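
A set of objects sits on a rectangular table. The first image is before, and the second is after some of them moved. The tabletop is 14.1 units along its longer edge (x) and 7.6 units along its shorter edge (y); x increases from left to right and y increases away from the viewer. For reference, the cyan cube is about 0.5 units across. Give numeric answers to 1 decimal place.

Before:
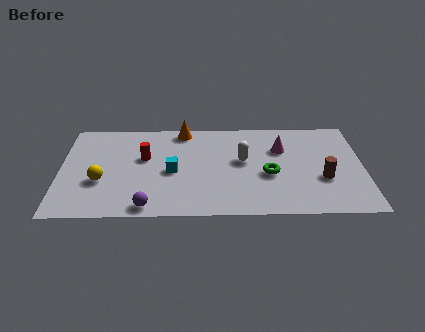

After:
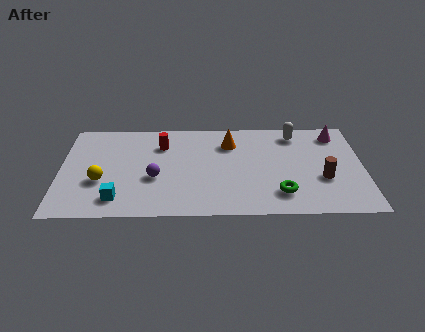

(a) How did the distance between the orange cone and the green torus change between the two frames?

-0.8

Before: roughly 5.4 units apart; after: 4.6. That's 0.8 units closer together.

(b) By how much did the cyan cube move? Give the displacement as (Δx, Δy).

(-2.5, -2.1)

The cyan cube was at about (5.2, 3.5) and moved to about (2.7, 1.4).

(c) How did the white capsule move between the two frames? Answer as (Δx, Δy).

(2.5, 2.1)

From the two frames, the white capsule sits at roughly (8.5, 4.3) before and (11.0, 6.4) after.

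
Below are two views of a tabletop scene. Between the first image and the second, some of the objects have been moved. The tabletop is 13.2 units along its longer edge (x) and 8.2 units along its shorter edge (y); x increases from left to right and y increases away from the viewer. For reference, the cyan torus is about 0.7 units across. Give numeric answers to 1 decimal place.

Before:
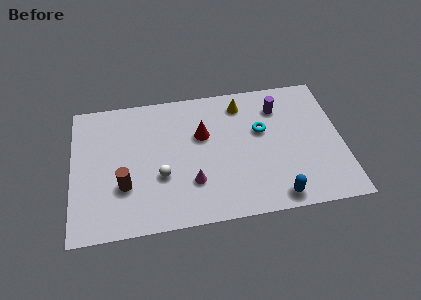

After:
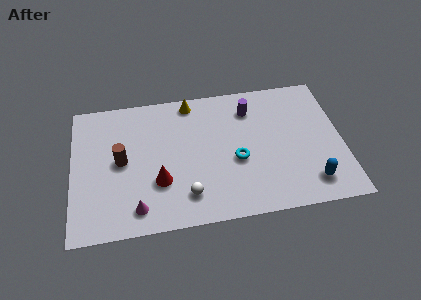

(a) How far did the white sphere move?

1.8

The white sphere was near (4.3, 3.0) before and (5.5, 1.7) after, so it travelled √(1.2² + 1.3²) ≈ 1.8 units.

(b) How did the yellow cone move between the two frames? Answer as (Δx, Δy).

(-2.5, 0.5)

The yellow cone was at about (8.4, 6.8) and moved to about (5.9, 7.3).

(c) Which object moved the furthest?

the red cone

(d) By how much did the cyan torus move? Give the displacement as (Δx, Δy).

(-1.3, -1.6)

The cyan torus started near (9.3, 5.0) and ended near (8.0, 3.4).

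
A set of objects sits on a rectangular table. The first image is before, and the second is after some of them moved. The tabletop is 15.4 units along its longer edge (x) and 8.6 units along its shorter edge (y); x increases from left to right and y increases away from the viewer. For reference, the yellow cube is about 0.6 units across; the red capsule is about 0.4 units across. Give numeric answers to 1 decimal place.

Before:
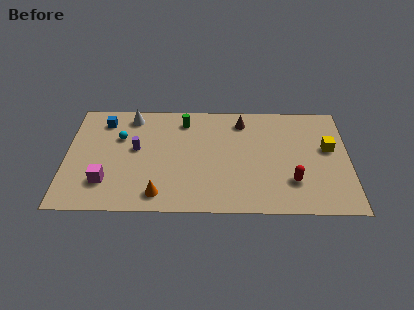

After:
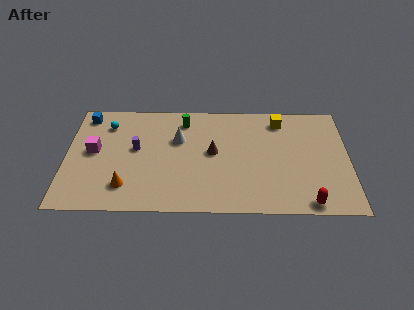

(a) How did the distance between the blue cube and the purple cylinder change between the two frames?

+1.0

Before: roughly 2.8 units apart; after: 3.8. That's 1.0 units further apart.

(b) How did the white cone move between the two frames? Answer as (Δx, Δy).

(2.6, -1.8)

From the two frames, the white cone sits at roughly (3.5, 7.4) before and (6.1, 5.6) after.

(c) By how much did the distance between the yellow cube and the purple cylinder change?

-2.2

They were about 10.5 units apart before and 8.3 after — 2.2 units closer together.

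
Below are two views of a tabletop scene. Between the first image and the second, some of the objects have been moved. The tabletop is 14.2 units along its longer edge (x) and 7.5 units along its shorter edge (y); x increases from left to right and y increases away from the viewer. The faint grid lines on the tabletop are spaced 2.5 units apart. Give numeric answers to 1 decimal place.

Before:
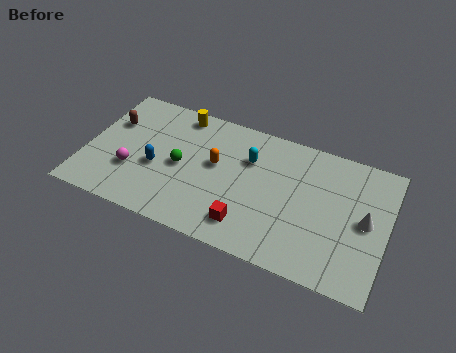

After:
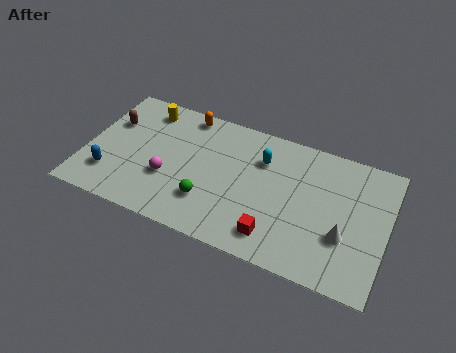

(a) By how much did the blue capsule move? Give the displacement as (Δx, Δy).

(-2.1, -1.2)

The blue capsule was at about (3.4, 3.1) and moved to about (1.3, 1.9).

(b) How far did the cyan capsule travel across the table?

0.6

The cyan capsule moved from about (7.6, 5.2) to (8.2, 5.4), a distance of √(0.6² + 0.2²) ≈ 0.6.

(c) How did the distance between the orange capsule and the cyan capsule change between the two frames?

+2.3

They were about 1.7 units apart before and 4.0 after — 2.3 units further apart.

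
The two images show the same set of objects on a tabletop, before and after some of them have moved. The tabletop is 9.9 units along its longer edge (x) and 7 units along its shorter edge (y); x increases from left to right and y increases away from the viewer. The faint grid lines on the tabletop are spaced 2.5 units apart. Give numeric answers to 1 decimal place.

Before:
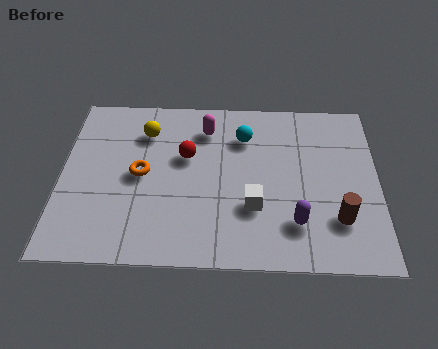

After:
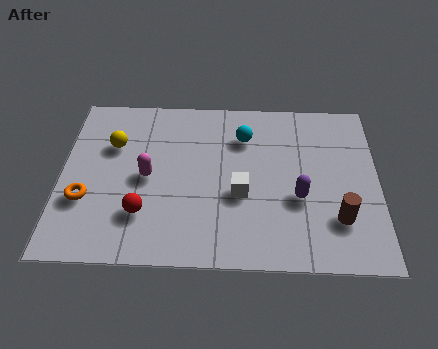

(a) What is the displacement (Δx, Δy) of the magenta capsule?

(-1.8, -2.1)

The magenta capsule started near (4.5, 5.5) and ended near (2.7, 3.4).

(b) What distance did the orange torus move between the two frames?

2.0

The orange torus moved from about (2.5, 3.5) to (0.8, 2.4), a distance of √(1.7² + 1.1²) ≈ 2.0.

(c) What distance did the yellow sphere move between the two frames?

1.2

The yellow sphere was near (2.6, 5.3) before and (1.6, 4.7) after, so it travelled √(1.0² + 0.6²) ≈ 1.2 units.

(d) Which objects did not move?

the brown cylinder and the cyan sphere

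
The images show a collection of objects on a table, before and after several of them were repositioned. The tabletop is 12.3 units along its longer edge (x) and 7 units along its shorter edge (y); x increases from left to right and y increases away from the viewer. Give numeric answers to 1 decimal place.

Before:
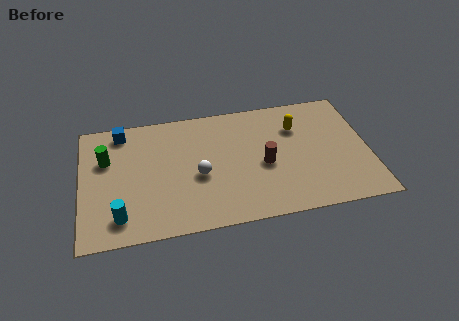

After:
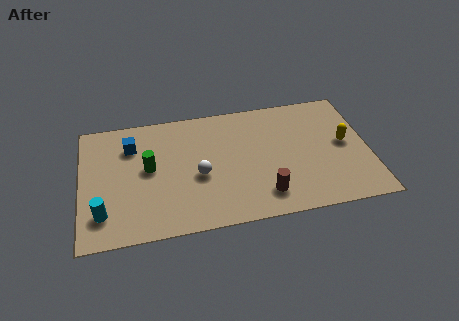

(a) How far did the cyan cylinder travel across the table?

0.8

From (1.6, 1.3) to (0.9, 1.6), the cyan cylinder covered √(0.7² + 0.3²) ≈ 0.8 units.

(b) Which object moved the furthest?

the yellow capsule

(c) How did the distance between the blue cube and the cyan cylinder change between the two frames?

-1.0

The distance was about 4.8 in the first image and 3.8 in the second, so they moved 1.0 units closer together.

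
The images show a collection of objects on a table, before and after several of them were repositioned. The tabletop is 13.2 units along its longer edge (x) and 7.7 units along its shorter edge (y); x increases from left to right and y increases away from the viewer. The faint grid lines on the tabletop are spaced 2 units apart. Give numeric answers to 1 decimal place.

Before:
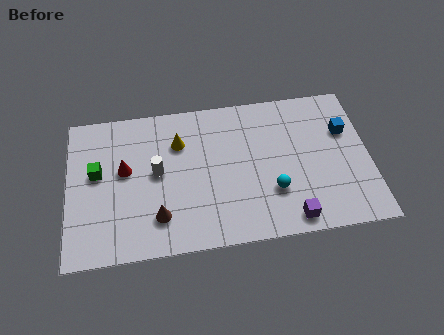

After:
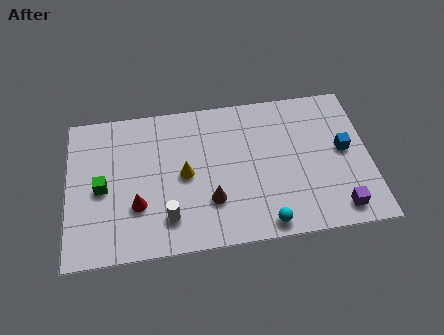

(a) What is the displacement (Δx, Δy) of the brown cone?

(2.3, 0.5)

The brown cone started near (3.9, 1.8) and ended near (6.2, 2.3).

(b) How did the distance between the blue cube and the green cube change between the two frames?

-0.3

Before: roughly 10.9 units apart; after: 10.6. That's 0.3 units closer together.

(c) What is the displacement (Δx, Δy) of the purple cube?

(2.1, 0.2)

The purple cube was at about (9.6, 0.9) and moved to about (11.7, 1.1).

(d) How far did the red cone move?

2.0

From (2.5, 4.4) to (3.0, 2.5), the red cone covered √(0.5² + 1.9²) ≈ 2.0 units.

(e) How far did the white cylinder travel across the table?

2.4

From (3.9, 4.1) to (4.3, 1.7), the white cylinder covered √(0.4² + 2.4²) ≈ 2.4 units.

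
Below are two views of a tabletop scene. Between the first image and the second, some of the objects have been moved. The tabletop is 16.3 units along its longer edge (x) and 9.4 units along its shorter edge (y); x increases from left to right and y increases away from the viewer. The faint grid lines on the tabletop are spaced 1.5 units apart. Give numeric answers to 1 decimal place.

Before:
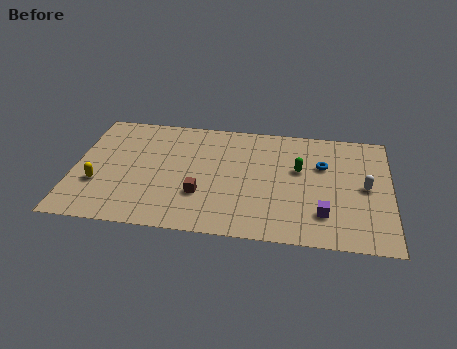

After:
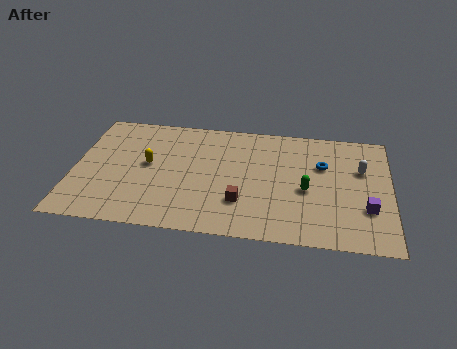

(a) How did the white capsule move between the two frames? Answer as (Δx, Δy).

(-0.2, 1.4)

The white capsule started near (15.0, 4.7) and ended near (14.8, 6.1).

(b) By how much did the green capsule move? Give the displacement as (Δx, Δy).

(0.4, -1.6)

The green capsule started near (11.6, 5.7) and ended near (12.0, 4.1).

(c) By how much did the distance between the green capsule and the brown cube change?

-2.1

Before: roughly 5.7 units apart; after: 3.6. That's 2.1 units closer together.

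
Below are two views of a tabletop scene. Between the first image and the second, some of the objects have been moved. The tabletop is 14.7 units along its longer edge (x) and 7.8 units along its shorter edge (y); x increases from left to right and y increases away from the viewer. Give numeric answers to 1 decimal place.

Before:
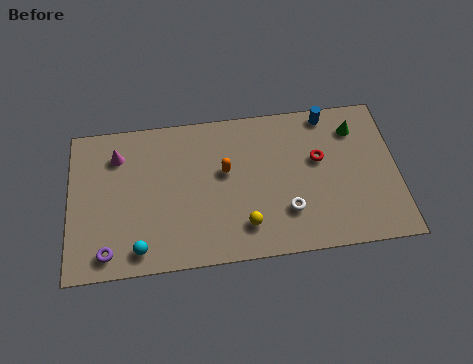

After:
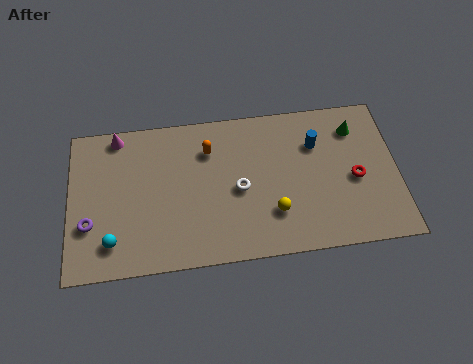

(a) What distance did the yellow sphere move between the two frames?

1.4

The yellow sphere was near (7.8, 1.7) before and (9.1, 2.2) after, so it travelled √(1.3² + 0.5²) ≈ 1.4 units.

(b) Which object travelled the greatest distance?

the white torus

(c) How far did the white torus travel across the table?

2.5

From (9.7, 2.2) to (7.6, 3.6), the white torus covered √(2.1² + 1.4²) ≈ 2.5 units.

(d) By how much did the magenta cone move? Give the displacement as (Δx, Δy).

(0.0, 1.0)

The magenta cone started near (2.2, 6.0) and ended near (2.2, 7.0).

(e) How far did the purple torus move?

1.7

The purple torus was near (1.7, 1.1) before and (0.9, 2.6) after, so it travelled √(0.8² + 1.5²) ≈ 1.7 units.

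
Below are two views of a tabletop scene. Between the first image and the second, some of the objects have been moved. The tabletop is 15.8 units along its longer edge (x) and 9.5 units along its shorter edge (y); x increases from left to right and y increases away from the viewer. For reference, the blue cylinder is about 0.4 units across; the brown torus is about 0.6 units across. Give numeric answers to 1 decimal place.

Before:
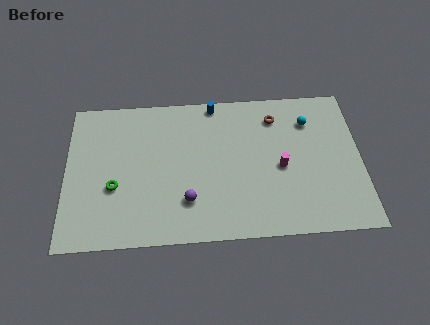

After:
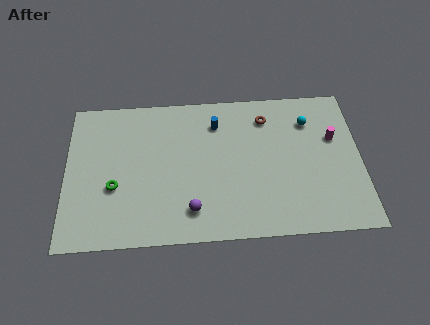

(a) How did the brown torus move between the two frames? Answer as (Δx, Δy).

(-0.5, 0.0)

The brown torus started near (11.3, 7.6) and ended near (10.8, 7.6).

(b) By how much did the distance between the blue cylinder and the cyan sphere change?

-0.3

The distance was about 5.3 in the first image and 5.0 in the second, so they moved 0.3 units closer together.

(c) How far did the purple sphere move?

0.6

From (6.5, 2.5) to (6.7, 1.9), the purple sphere covered √(0.2² + 0.6²) ≈ 0.6 units.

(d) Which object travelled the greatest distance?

the magenta cylinder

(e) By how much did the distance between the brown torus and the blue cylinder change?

-0.8

The distance was about 3.5 in the first image and 2.7 in the second, so they moved 0.8 units closer together.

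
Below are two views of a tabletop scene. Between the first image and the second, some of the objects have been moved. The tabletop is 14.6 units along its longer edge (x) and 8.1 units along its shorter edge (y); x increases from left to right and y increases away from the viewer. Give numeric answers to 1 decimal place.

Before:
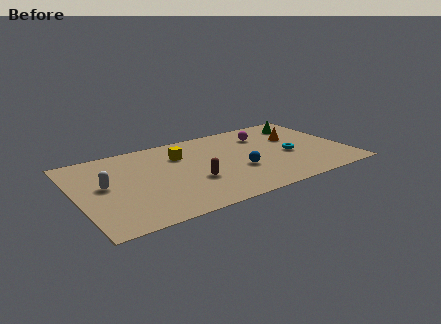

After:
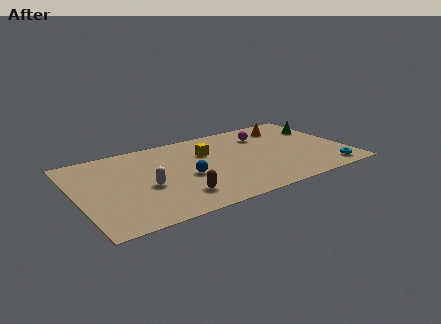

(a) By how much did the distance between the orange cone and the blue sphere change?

+2.7

Before: roughly 4.1 units apart; after: 6.8. That's 2.7 units further apart.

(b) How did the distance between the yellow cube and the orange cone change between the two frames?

-1.5

The distance was about 6.3 in the first image and 4.8 in the second, so they moved 1.5 units closer together.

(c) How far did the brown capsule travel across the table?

1.5

The brown capsule was near (6.1, 2.9) before and (5.1, 1.8) after, so it travelled √(1.0² + 1.1²) ≈ 1.5 units.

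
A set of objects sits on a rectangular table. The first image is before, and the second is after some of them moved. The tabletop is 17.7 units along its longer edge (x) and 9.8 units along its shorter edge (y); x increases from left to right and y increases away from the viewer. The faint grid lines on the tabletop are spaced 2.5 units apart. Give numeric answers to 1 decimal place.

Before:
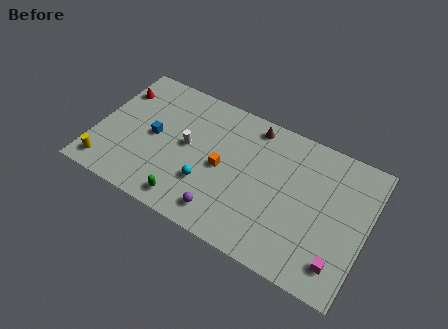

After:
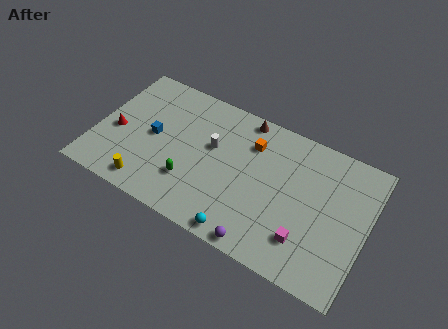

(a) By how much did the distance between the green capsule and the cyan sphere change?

+2.1

Before: roughly 2.1 units apart; after: 4.2. That's 2.1 units further apart.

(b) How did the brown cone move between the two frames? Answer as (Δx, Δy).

(-0.6, 0.3)

The brown cone started near (9.8, 8.6) and ended near (9.2, 8.9).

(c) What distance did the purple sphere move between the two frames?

2.8

From (8.8, 1.6) to (11.5, 0.8), the purple sphere covered √(2.7² + 0.8²) ≈ 2.8 units.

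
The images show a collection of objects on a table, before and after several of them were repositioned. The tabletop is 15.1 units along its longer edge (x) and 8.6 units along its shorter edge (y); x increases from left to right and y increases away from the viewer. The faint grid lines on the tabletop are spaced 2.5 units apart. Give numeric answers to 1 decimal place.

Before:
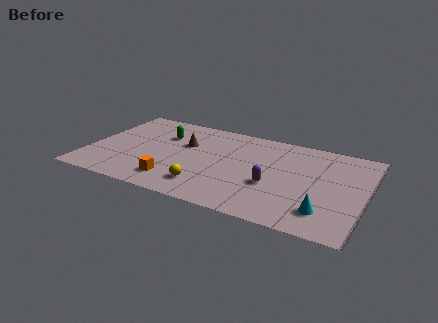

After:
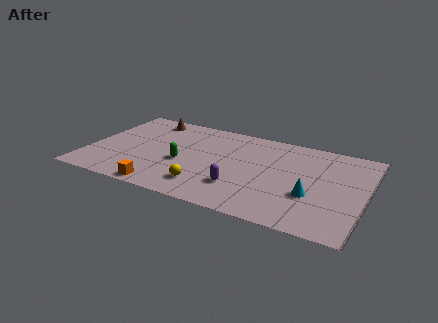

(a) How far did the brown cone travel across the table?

3.0

From (5.1, 5.5) to (2.8, 7.4), the brown cone covered √(2.3² + 1.9²) ≈ 3.0 units.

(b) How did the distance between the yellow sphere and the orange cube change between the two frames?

+0.7

Before: roughly 1.7 units apart; after: 2.4. That's 0.7 units further apart.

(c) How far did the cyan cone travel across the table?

1.4

The cyan cone moved from about (13.1, 1.9) to (12.3, 3.1), a distance of √(0.8² + 1.2²) ≈ 1.4.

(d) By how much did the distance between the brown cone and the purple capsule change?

+2.0

The distance was about 5.6 in the first image and 7.6 in the second, so they moved 2.0 units further apart.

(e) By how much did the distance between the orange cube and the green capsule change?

-1.6

Before: roughly 4.5 units apart; after: 2.9. That's 1.6 units closer together.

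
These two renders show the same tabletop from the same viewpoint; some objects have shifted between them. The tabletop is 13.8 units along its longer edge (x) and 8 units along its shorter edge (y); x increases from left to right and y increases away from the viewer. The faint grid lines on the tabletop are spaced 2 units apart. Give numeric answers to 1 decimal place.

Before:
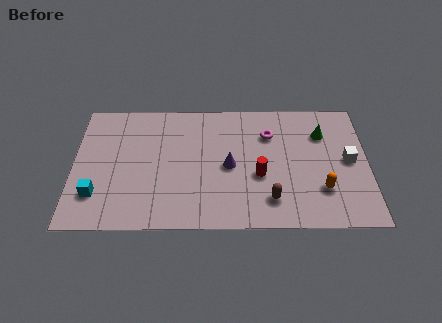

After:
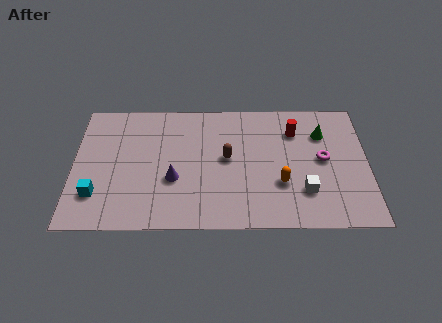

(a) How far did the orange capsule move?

1.9

The orange capsule moved from about (11.6, 2.3) to (9.7, 2.7), a distance of √(1.9² + 0.4²) ≈ 1.9.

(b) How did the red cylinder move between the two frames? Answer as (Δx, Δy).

(1.7, 2.8)

The red cylinder was at about (8.7, 3.2) and moved to about (10.4, 6.0).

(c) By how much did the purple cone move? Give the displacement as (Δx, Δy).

(-2.6, -0.8)

The purple cone was at about (7.3, 3.8) and moved to about (4.7, 3.0).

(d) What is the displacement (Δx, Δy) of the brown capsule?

(-2.0, 2.6)

From the two frames, the brown capsule sits at roughly (9.2, 1.7) before and (7.2, 4.3) after.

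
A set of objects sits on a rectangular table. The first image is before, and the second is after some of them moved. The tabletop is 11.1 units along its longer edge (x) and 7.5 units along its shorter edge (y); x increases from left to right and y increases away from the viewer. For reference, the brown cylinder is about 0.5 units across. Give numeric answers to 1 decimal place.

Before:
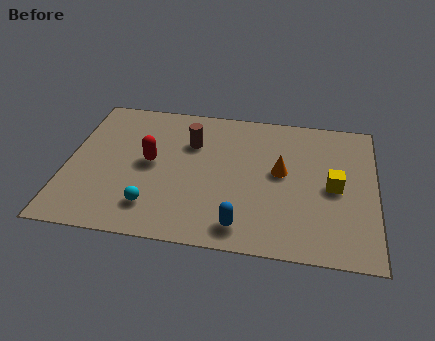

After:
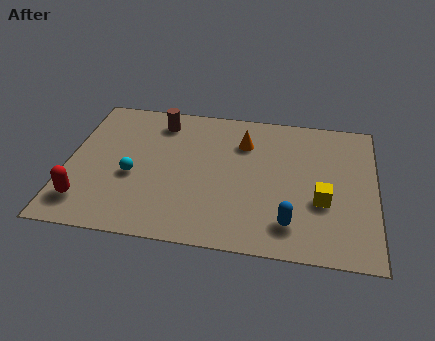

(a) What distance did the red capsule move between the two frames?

3.3

From (3.0, 3.9) to (0.8, 1.5), the red capsule covered √(2.2² + 2.4²) ≈ 3.3 units.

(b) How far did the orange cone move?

2.0

The orange cone moved from about (7.7, 4.1) to (6.3, 5.5), a distance of √(1.4² + 1.4²) ≈ 2.0.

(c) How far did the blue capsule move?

1.7

From (6.4, 1.1) to (8.1, 1.5), the blue capsule covered √(1.7² + 0.4²) ≈ 1.7 units.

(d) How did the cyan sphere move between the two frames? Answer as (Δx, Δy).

(-0.8, 1.5)

The cyan sphere started near (3.2, 1.6) and ended near (2.4, 3.1).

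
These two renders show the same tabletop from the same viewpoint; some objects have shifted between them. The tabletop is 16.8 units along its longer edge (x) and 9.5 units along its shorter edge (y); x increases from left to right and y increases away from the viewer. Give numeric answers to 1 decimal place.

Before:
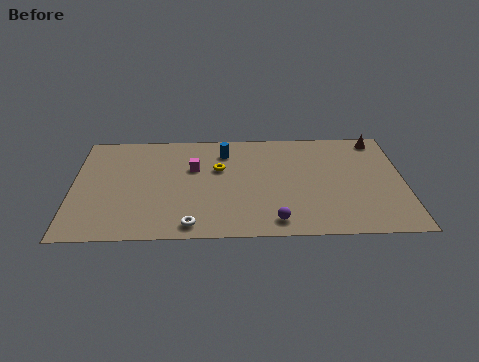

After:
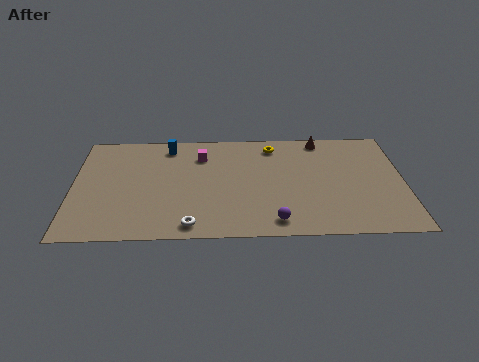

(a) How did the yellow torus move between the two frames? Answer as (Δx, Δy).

(2.8, 2.0)

The yellow torus started near (7.4, 6.0) and ended near (10.2, 8.0).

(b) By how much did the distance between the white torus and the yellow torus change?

+3.0

They were about 5.1 units apart before and 8.1 after — 3.0 units further apart.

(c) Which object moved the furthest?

the yellow torus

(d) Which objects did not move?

the purple sphere and the white torus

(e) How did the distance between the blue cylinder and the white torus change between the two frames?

+0.5

They were about 6.6 units apart before and 7.1 after — 0.5 units further apart.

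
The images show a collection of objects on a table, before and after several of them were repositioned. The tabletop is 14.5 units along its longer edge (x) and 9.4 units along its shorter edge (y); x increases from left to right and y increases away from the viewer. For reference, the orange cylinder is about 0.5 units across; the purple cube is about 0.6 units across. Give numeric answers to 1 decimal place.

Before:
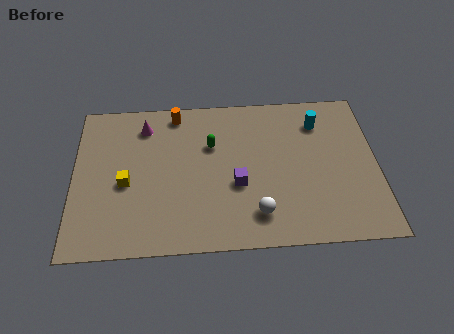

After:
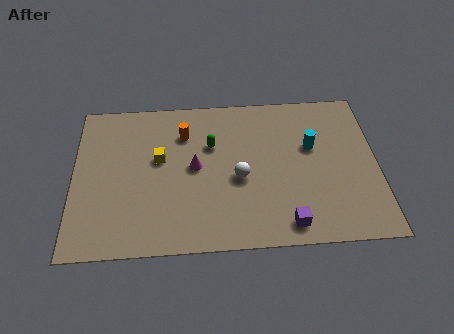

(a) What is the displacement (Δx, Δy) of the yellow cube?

(1.6, 1.4)

From the two frames, the yellow cube sits at roughly (2.5, 4.1) before and (4.1, 5.5) after.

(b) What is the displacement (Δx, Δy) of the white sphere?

(-0.8, 2.2)

From the two frames, the white sphere sits at roughly (8.7, 1.9) before and (7.9, 4.1) after.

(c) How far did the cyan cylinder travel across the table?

1.6

The cyan cylinder was near (11.8, 7.3) before and (11.4, 5.8) after, so it travelled √(0.4² + 1.5²) ≈ 1.6 units.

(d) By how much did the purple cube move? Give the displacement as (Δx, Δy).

(2.3, -2.5)

The purple cube started near (7.8, 3.7) and ended near (10.1, 1.2).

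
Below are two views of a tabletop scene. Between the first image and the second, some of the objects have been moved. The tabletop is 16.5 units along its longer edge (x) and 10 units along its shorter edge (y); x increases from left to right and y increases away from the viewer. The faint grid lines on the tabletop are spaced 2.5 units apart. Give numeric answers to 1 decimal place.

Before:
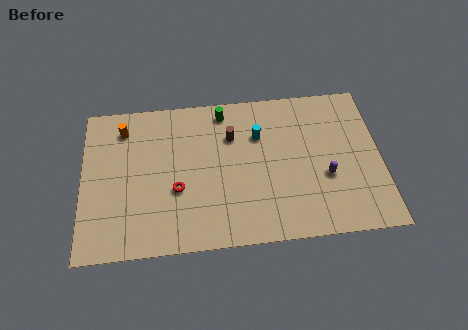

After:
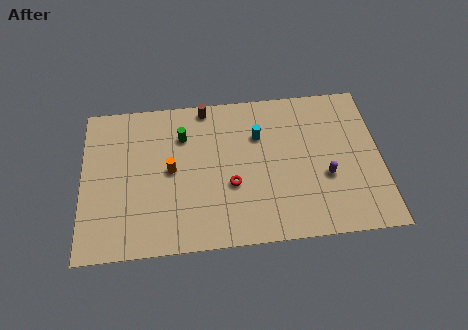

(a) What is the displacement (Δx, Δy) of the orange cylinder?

(2.6, -3.0)

From the two frames, the orange cylinder sits at roughly (2.3, 8.1) before and (4.9, 5.1) after.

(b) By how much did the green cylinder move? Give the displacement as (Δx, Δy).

(-2.3, -1.4)

The green cylinder was at about (7.9, 8.7) and moved to about (5.6, 7.3).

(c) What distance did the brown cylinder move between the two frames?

2.5

The brown cylinder moved from about (8.3, 7.0) to (6.9, 9.1), a distance of √(1.4² + 2.1²) ≈ 2.5.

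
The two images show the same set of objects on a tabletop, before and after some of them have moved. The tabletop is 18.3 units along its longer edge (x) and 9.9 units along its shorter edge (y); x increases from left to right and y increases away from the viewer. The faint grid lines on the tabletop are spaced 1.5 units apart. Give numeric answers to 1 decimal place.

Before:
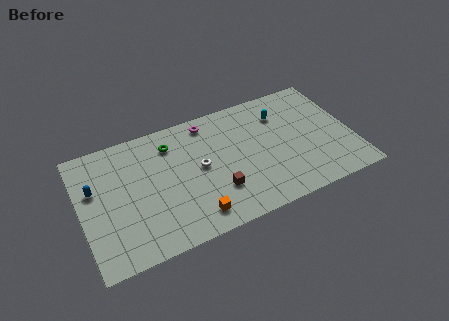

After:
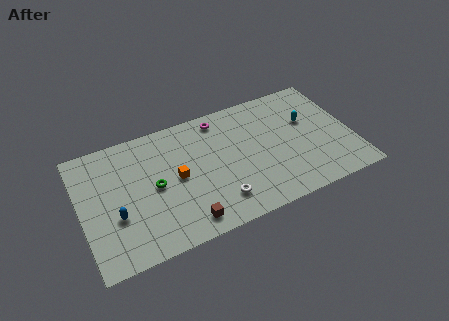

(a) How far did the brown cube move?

2.7

The brown cube moved from about (8.9, 2.9) to (6.6, 1.4), a distance of √(2.3² + 1.5²) ≈ 2.7.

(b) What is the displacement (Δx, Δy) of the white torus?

(0.9, -3.1)

From the two frames, the white torus sits at roughly (8.0, 5.2) before and (8.9, 2.1) after.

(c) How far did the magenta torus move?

0.8

The magenta torus was near (8.9, 8.6) before and (9.7, 8.6) after, so it travelled √(0.8² + 0.0²) ≈ 0.8 units.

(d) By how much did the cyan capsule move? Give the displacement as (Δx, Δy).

(1.7, -1.2)

The cyan capsule started near (13.8, 7.4) and ended near (15.5, 6.2).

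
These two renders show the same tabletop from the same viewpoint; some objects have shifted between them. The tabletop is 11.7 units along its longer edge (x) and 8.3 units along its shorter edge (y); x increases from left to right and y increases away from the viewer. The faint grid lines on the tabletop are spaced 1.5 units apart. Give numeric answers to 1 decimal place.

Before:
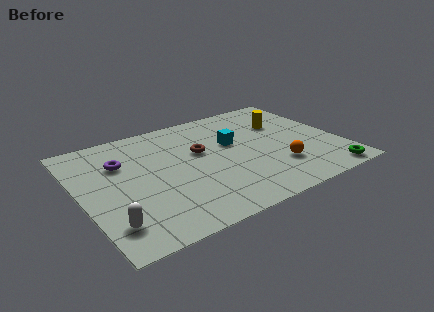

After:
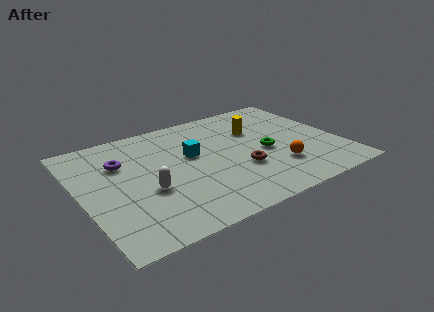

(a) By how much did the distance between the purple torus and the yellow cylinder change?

-1.3

They were about 7.5 units apart before and 6.2 after — 1.3 units closer together.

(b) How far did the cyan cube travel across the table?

1.9

The cyan cube was near (7.0, 5.0) before and (5.1, 4.9) after, so it travelled √(1.9² + 0.1²) ≈ 1.9 units.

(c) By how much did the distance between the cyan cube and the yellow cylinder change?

+0.6

They were about 2.6 units apart before and 3.2 after — 0.6 units further apart.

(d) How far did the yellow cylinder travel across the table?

1.3

The yellow cylinder moved from about (9.5, 5.6) to (8.2, 5.6), a distance of √(1.3² + 0.0²) ≈ 1.3.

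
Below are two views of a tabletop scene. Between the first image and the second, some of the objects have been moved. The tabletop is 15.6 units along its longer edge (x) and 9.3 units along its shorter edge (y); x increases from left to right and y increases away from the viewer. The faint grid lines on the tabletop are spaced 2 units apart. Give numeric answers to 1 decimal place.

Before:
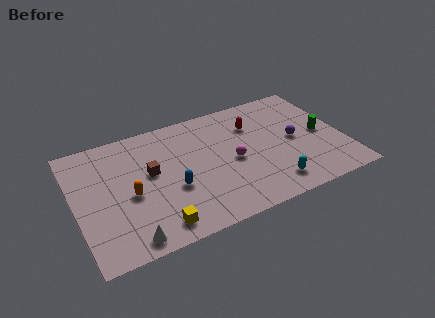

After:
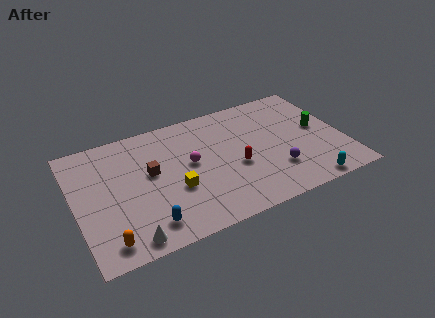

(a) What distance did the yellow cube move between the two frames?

2.6

From (4.3, 1.3) to (5.6, 3.5), the yellow cube covered √(1.3² + 2.2²) ≈ 2.6 units.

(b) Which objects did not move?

the white cone and the brown cube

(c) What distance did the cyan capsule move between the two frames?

2.2

The cyan capsule moved from about (11.0, 1.6) to (13.0, 0.8), a distance of √(2.0² + 0.8²) ≈ 2.2.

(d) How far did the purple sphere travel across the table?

2.4

The purple sphere was near (12.8, 4.6) before and (11.4, 2.6) after, so it travelled √(1.4² + 2.0²) ≈ 2.4 units.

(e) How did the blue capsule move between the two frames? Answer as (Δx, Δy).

(-1.7, -2.0)

The blue capsule was at about (5.5, 3.6) and moved to about (3.8, 1.6).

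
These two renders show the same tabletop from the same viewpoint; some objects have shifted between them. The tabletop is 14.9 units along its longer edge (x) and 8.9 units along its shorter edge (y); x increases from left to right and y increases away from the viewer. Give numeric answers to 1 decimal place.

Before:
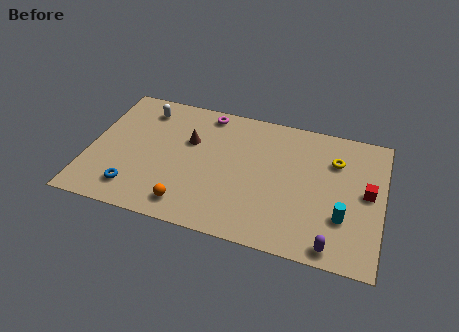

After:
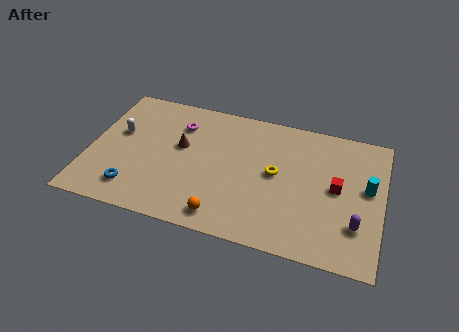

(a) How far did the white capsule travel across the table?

2.3

From (2.5, 7.3) to (1.4, 5.3), the white capsule covered √(1.1² + 2.0²) ≈ 2.3 units.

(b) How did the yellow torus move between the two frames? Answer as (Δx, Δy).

(-2.9, -1.7)

The yellow torus started near (12.4, 6.4) and ended near (9.5, 4.7).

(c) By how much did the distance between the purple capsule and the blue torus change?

+1.1

Before: roughly 10.1 units apart; after: 11.2. That's 1.1 units further apart.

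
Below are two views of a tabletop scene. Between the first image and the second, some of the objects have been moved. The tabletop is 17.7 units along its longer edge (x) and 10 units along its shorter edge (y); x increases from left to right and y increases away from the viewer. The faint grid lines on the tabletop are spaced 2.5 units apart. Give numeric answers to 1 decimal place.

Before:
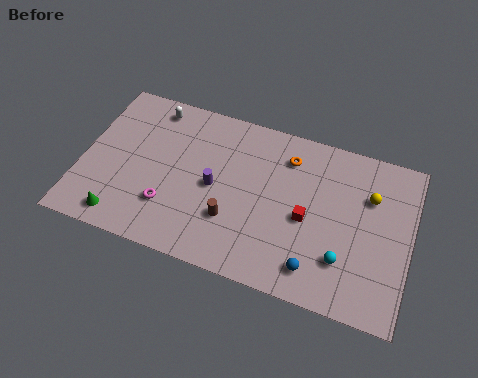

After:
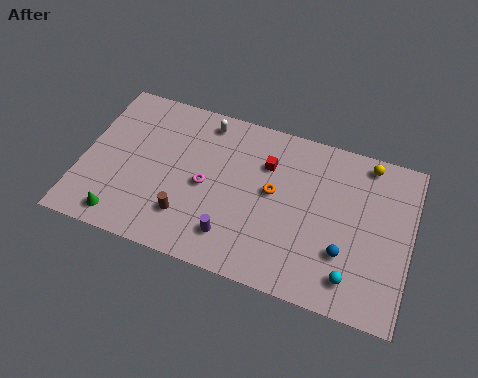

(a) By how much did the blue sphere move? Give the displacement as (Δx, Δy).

(1.4, 1.4)

The blue sphere started near (12.9, 1.7) and ended near (14.3, 3.1).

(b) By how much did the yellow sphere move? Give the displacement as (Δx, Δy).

(-0.3, 2.0)

From the two frames, the yellow sphere sits at roughly (15.4, 6.9) before and (15.1, 8.9) after.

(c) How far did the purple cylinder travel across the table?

3.0

The purple cylinder moved from about (7.2, 4.8) to (8.4, 2.1), a distance of √(1.2² + 2.7²) ≈ 3.0.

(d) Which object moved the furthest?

the red cube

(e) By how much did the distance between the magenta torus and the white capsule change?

-2.1

Before: roughly 6.1 units apart; after: 4.0. That's 2.1 units closer together.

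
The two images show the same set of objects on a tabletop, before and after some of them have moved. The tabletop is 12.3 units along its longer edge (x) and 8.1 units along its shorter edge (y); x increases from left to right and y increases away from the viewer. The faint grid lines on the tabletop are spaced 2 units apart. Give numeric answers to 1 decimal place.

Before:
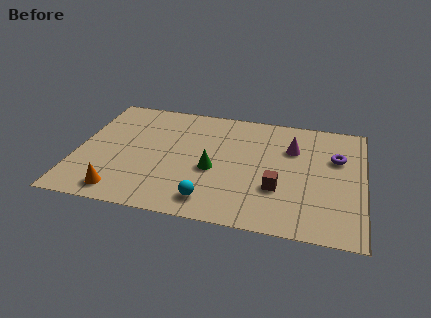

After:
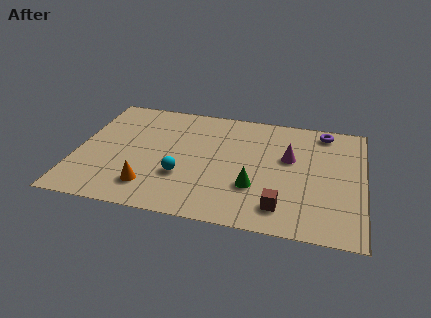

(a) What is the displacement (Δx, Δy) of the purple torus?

(-0.6, 1.8)

The purple torus was at about (11.1, 5.3) and moved to about (10.5, 7.1).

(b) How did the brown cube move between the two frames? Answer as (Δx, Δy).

(0.2, -1.2)

From the two frames, the brown cube sits at roughly (8.7, 2.7) before and (8.9, 1.5) after.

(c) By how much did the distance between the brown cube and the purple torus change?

+2.3

The distance was about 3.5 in the first image and 5.8 in the second, so they moved 2.3 units further apart.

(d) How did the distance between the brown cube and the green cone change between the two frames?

-1.3

They were about 2.9 units apart before and 1.6 after — 1.3 units closer together.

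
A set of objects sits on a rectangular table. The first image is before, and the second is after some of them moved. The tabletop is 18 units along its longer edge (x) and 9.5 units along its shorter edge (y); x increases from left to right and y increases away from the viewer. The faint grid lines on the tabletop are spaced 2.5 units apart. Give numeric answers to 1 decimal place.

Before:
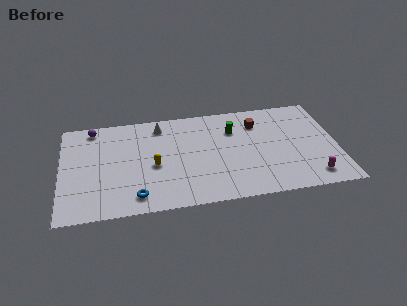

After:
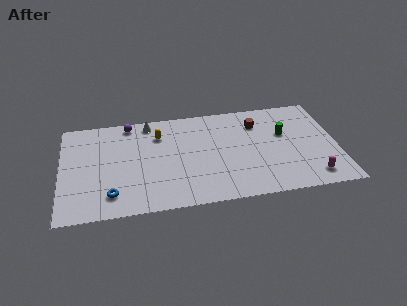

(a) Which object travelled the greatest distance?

the green cylinder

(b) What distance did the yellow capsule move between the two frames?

2.9

The yellow capsule was near (6.0, 4.2) before and (6.4, 7.1) after, so it travelled √(0.4² + 2.9²) ≈ 2.9 units.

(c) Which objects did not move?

the brown cube and the magenta capsule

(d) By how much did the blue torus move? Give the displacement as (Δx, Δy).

(-1.6, 0.4)

From the two frames, the blue torus sits at roughly (4.8, 1.5) before and (3.2, 1.9) after.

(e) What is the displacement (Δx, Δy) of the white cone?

(-0.7, 0.4)

The white cone started near (6.5, 8.0) and ended near (5.8, 8.4).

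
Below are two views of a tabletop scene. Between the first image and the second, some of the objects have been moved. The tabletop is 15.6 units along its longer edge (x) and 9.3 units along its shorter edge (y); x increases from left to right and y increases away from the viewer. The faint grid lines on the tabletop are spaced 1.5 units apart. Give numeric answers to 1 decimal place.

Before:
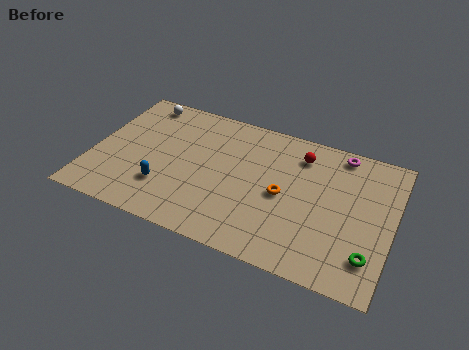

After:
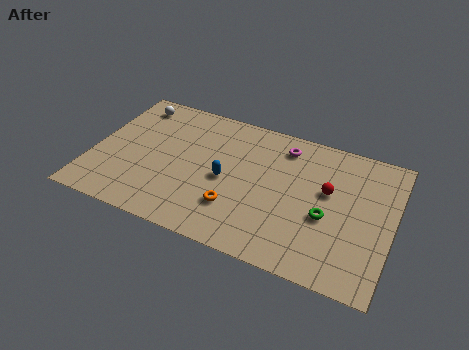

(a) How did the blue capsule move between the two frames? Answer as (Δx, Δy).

(3.0, 1.7)

From the two frames, the blue capsule sits at roughly (4.0, 2.6) before and (7.0, 4.3) after.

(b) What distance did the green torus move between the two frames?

2.9

The green torus was near (14.6, 2.1) before and (12.3, 3.8) after, so it travelled √(2.3² + 1.7²) ≈ 2.9 units.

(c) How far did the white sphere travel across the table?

0.5

The white sphere moved from about (2.0, 8.2) to (1.6, 7.9), a distance of √(0.4² + 0.3²) ≈ 0.5.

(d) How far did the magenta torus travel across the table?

3.0

The magenta torus was near (12.6, 8.3) before and (9.7, 7.7) after, so it travelled √(2.9² + 0.6²) ≈ 3.0 units.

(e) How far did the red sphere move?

2.5

The red sphere was near (10.6, 7.4) before and (12.2, 5.5) after, so it travelled √(1.6² + 1.9²) ≈ 2.5 units.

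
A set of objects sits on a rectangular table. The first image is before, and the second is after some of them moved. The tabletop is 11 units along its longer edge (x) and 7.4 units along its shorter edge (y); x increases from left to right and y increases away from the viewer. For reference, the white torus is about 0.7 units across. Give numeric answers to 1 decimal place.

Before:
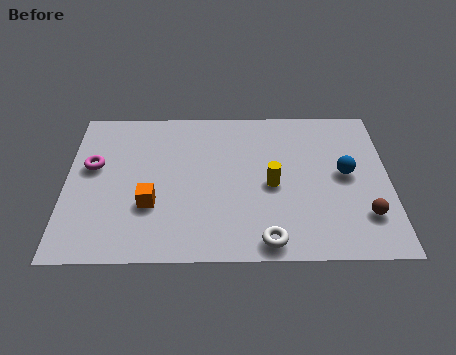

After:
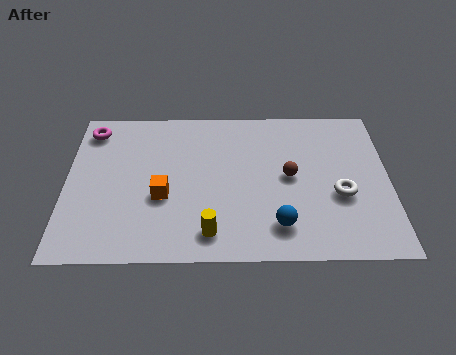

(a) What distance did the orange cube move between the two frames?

0.6

The orange cube was near (2.9, 2.5) before and (3.3, 2.9) after, so it travelled √(0.4² + 0.4²) ≈ 0.6 units.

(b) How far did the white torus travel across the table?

3.3

The white torus was near (6.8, 0.8) before and (9.3, 2.9) after, so it travelled √(2.5² + 2.1²) ≈ 3.3 units.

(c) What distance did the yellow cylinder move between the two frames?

3.0

The yellow cylinder moved from about (7.0, 3.4) to (4.9, 1.2), a distance of √(2.1² + 2.2²) ≈ 3.0.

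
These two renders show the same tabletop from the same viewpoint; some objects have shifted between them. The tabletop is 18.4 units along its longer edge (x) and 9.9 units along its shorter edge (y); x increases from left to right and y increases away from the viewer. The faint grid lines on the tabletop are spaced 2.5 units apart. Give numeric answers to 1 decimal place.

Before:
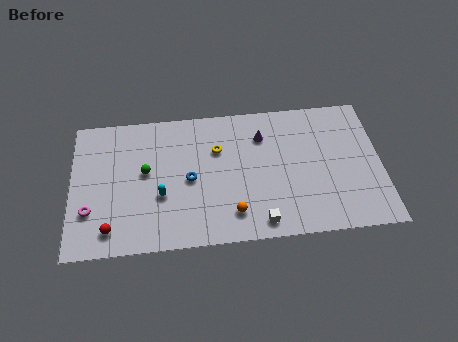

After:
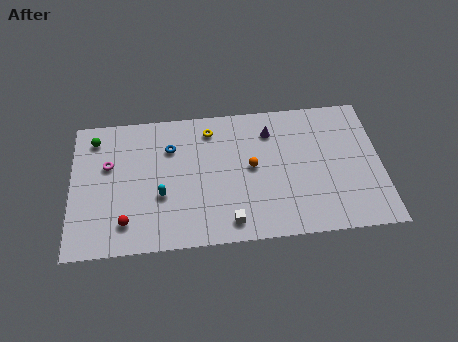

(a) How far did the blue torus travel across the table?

2.6

From (7.0, 4.7) to (5.9, 7.1), the blue torus covered √(1.1² + 2.4²) ≈ 2.6 units.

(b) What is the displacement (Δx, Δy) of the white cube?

(-1.8, 0.2)

The white cube started near (11.1, 1.2) and ended near (9.3, 1.4).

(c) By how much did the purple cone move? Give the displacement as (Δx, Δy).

(0.5, 0.3)

The purple cone was at about (11.4, 7.4) and moved to about (11.9, 7.7).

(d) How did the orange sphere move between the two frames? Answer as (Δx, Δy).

(1.2, 3.2)

From the two frames, the orange sphere sits at roughly (9.5, 2.0) before and (10.7, 5.2) after.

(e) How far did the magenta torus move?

3.4

The magenta torus moved from about (1.1, 3.0) to (2.2, 6.2), a distance of √(1.1² + 3.2²) ≈ 3.4.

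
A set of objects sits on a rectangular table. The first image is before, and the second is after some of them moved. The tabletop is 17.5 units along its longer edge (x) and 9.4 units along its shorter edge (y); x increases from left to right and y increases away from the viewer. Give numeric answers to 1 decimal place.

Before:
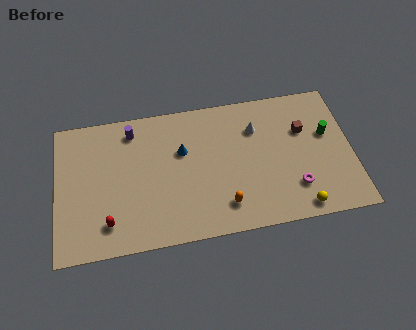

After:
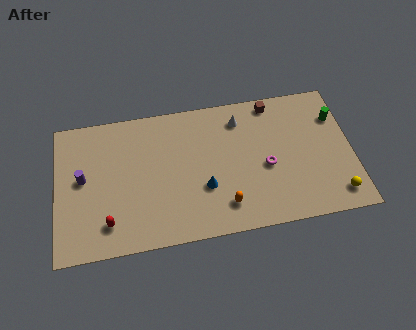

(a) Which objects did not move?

the orange capsule and the red capsule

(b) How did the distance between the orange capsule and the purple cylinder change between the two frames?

+0.9

The distance was about 7.9 in the first image and 8.8 in the second, so they moved 0.9 units further apart.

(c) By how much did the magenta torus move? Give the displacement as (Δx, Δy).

(-1.6, 1.7)

From the two frames, the magenta torus sits at roughly (14.0, 2.4) before and (12.4, 4.1) after.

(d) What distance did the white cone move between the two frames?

1.2

The white cone moved from about (11.9, 6.8) to (11.0, 7.6), a distance of √(0.9² + 0.8²) ≈ 1.2.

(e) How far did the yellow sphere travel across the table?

2.3

The yellow sphere moved from about (14.2, 1.0) to (16.4, 1.5), a distance of √(2.2² + 0.5²) ≈ 2.3.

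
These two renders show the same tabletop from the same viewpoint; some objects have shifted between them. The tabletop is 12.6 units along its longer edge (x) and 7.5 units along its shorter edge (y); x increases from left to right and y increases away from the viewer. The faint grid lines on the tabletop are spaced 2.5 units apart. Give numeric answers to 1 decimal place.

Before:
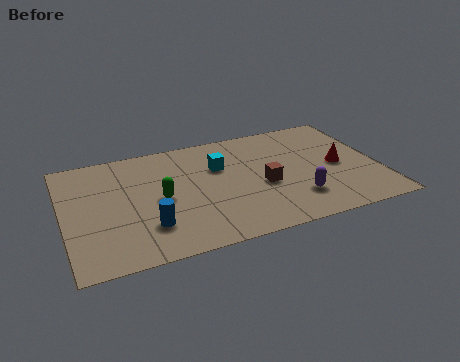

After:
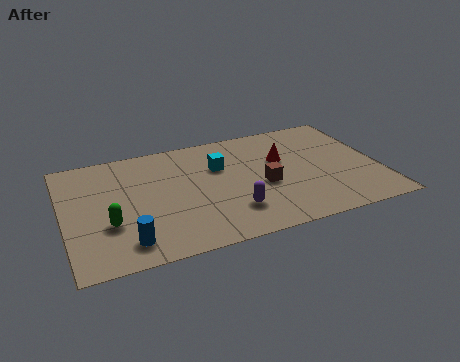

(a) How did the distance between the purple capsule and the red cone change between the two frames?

+1.1

The distance was about 2.5 in the first image and 3.6 in the second, so they moved 1.1 units further apart.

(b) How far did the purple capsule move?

2.6

The purple capsule was near (9.1, 1.9) before and (6.5, 1.9) after, so it travelled √(2.6² + 0.0²) ≈ 2.6 units.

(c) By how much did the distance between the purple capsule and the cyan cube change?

-1.1

Before: roughly 4.2 units apart; after: 3.1. That's 1.1 units closer together.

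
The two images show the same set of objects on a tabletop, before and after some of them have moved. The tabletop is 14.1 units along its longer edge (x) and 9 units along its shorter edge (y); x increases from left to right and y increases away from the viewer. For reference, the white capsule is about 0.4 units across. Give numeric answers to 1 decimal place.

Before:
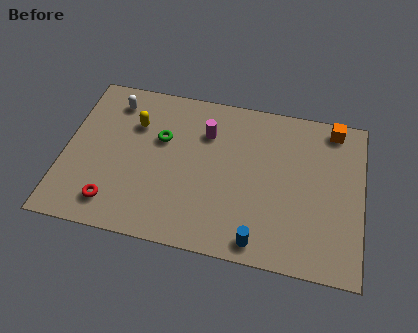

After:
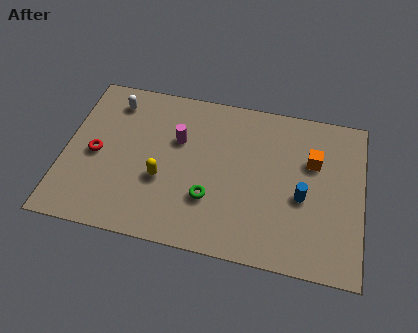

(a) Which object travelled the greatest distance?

the green torus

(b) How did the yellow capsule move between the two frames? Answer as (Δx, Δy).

(1.5, -2.9)

The yellow capsule was at about (3.2, 6.3) and moved to about (4.7, 3.4).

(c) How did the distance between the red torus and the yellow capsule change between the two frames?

-1.5

They were about 4.8 units apart before and 3.3 after — 1.5 units closer together.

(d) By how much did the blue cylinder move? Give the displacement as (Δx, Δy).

(1.9, 2.8)

The blue cylinder started near (9.4, 1.0) and ended near (11.3, 3.8).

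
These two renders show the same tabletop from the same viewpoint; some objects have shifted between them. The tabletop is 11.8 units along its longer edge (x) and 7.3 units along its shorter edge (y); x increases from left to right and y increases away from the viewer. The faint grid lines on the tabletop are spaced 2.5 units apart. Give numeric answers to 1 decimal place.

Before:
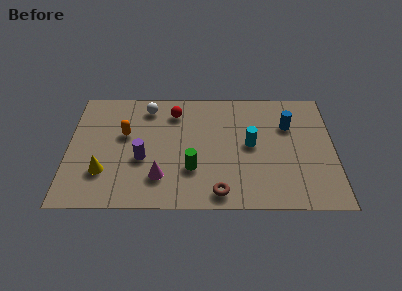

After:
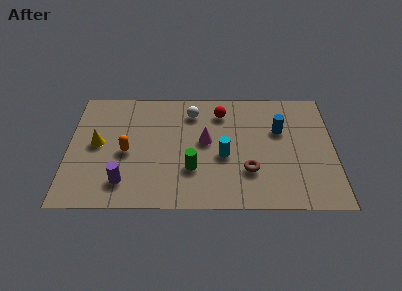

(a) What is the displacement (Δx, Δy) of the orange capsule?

(0.1, -1.1)

From the two frames, the orange capsule sits at roughly (2.5, 4.4) before and (2.6, 3.3) after.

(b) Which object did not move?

the green cylinder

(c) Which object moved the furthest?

the magenta cone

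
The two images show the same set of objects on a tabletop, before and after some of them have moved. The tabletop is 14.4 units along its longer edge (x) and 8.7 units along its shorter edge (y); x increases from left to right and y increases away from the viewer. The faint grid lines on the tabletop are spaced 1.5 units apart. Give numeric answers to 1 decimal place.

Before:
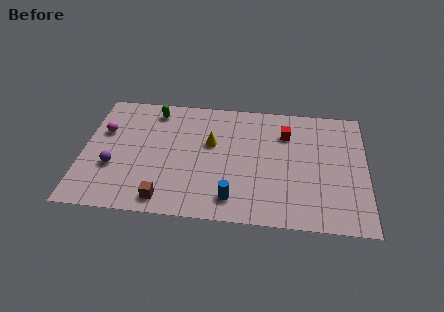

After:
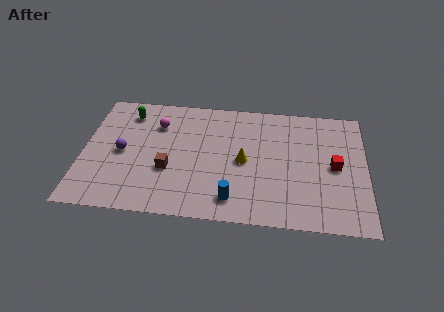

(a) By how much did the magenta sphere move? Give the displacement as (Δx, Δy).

(2.7, 0.8)

The magenta sphere started near (1.0, 5.6) and ended near (3.7, 6.4).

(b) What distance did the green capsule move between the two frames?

1.3

The green capsule was near (3.5, 7.4) before and (2.2, 7.1) after, so it travelled √(1.3² + 0.3²) ≈ 1.3 units.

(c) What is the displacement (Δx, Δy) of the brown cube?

(0.1, 2.1)

The brown cube was at about (4.3, 1.1) and moved to about (4.4, 3.2).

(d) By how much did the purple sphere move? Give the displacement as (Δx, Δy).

(0.4, 1.1)

The purple sphere started near (1.6, 3.1) and ended near (2.0, 4.2).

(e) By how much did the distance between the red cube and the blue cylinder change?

+0.3

They were about 5.5 units apart before and 5.8 after — 0.3 units further apart.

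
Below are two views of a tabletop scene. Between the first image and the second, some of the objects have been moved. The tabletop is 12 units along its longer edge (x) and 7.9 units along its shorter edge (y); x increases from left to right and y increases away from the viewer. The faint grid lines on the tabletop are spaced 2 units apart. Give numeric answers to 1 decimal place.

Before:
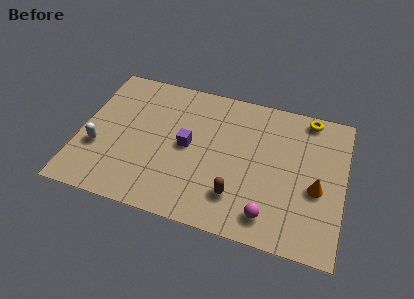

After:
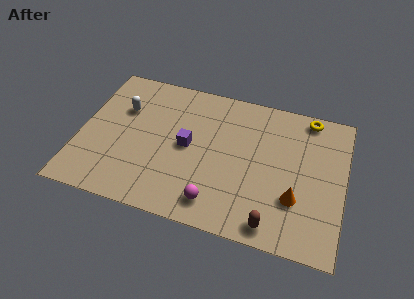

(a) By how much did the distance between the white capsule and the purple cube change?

-0.8

The distance was about 4.2 in the first image and 3.4 in the second, so they moved 0.8 units closer together.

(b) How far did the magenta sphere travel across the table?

2.4

From (8.8, 1.3) to (6.4, 1.3), the magenta sphere covered √(2.4² + 0.0²) ≈ 2.4 units.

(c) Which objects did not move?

the yellow torus and the purple cube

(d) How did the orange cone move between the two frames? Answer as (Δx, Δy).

(-0.9, -0.8)

The orange cone started near (10.8, 3.3) and ended near (9.9, 2.5).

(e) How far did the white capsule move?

2.7

The white capsule was near (0.9, 2.8) before and (1.8, 5.3) after, so it travelled √(0.9² + 2.5²) ≈ 2.7 units.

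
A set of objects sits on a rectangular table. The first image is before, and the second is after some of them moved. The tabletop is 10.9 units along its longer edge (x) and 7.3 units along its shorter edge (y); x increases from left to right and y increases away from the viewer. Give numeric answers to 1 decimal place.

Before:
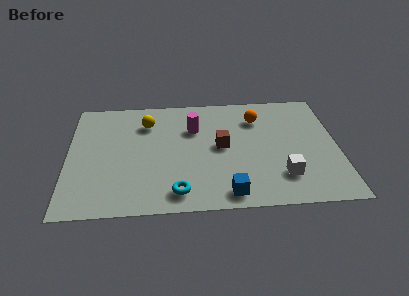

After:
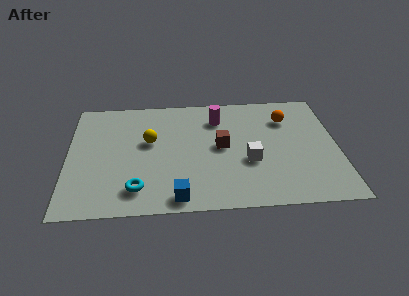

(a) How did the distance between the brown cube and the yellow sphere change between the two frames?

-0.5

The distance was about 3.4 in the first image and 2.9 in the second, so they moved 0.5 units closer together.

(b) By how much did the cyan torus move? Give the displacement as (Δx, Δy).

(-1.6, 0.3)

The cyan torus was at about (4.4, 1.1) and moved to about (2.8, 1.4).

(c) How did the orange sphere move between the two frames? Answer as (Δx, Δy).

(1.2, -0.1)

The orange sphere was at about (7.7, 5.5) and moved to about (8.9, 5.4).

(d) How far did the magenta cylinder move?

1.2

The magenta cylinder was near (5.1, 5.0) before and (6.1, 5.6) after, so it travelled √(1.0² + 0.6²) ≈ 1.2 units.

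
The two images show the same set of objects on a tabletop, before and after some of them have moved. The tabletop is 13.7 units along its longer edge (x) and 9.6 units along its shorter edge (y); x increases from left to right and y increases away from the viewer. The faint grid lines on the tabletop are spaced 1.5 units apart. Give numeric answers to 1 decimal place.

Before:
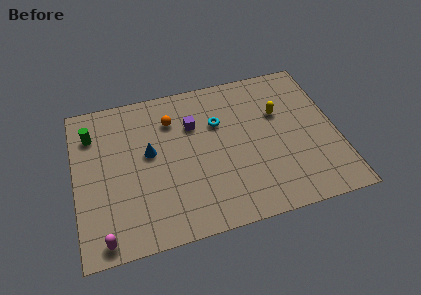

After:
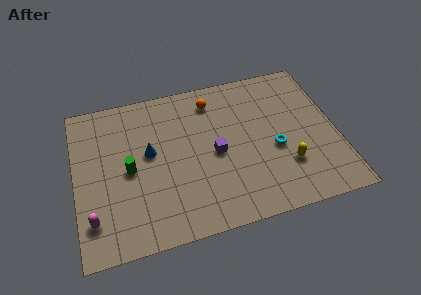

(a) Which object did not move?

the blue cone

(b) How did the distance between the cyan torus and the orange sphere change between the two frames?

+2.4

Before: roughly 2.5 units apart; after: 4.9. That's 2.4 units further apart.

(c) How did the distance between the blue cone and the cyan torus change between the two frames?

+2.8

Before: roughly 3.8 units apart; after: 6.6. That's 2.8 units further apart.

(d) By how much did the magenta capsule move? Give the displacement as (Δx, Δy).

(-0.5, 1.2)

The magenta capsule was at about (1.3, 0.9) and moved to about (0.8, 2.1).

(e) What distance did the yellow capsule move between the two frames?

3.4

The yellow capsule moved from about (10.8, 6.2) to (10.9, 2.8), a distance of √(0.1² + 3.4²) ≈ 3.4.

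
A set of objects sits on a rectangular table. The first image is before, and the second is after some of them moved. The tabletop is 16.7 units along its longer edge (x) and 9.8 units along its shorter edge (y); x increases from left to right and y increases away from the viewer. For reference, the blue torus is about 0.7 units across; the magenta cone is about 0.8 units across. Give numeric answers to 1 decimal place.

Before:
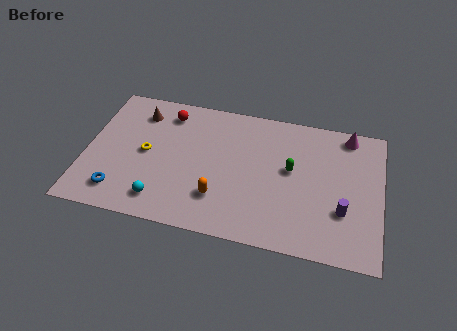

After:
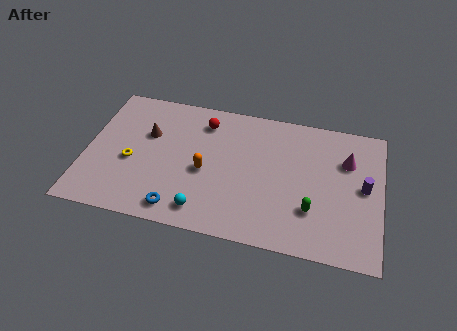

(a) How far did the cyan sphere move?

2.4

From (4.5, 1.7) to (6.9, 1.5), the cyan sphere covered √(2.4² + 0.2²) ≈ 2.4 units.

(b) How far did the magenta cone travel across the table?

1.9

From (14.7, 8.7) to (14.7, 6.8), the magenta cone covered √(0.0² + 1.9²) ≈ 1.9 units.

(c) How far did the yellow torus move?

1.1

From (3.4, 4.9) to (2.6, 4.1), the yellow torus covered √(0.8² + 0.8²) ≈ 1.1 units.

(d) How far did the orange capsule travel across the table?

1.9

From (7.7, 2.6) to (6.8, 4.3), the orange capsule covered √(0.9² + 1.7²) ≈ 1.9 units.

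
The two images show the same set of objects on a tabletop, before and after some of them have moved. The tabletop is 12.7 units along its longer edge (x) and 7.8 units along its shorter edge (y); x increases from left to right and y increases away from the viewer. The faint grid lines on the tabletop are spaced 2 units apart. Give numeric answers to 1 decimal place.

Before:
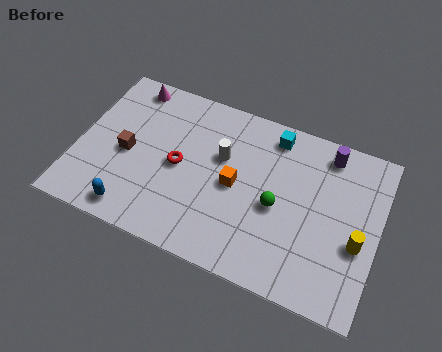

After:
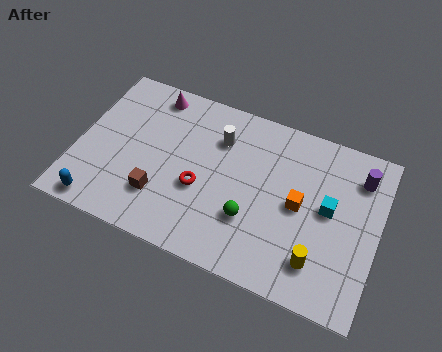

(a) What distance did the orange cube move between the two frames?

2.7

From (6.7, 3.8) to (9.4, 3.9), the orange cube covered √(2.7² + 0.1²) ≈ 2.7 units.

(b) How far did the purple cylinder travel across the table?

1.5

The purple cylinder moved from about (10.3, 6.7) to (11.7, 6.1), a distance of √(1.4² + 0.6²) ≈ 1.5.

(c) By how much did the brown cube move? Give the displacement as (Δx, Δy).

(1.6, -1.5)

From the two frames, the brown cube sits at roughly (2.1, 3.6) before and (3.7, 2.1) after.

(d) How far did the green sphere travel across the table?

1.4

The green sphere was near (8.5, 3.5) before and (7.5, 2.5) after, so it travelled √(1.0² + 1.0²) ≈ 1.4 units.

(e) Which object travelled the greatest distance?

the cyan cube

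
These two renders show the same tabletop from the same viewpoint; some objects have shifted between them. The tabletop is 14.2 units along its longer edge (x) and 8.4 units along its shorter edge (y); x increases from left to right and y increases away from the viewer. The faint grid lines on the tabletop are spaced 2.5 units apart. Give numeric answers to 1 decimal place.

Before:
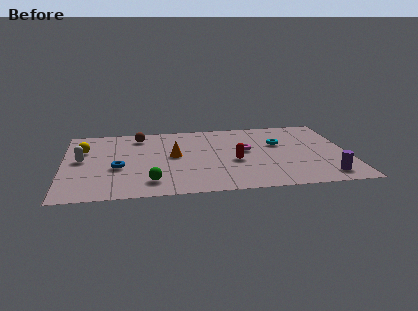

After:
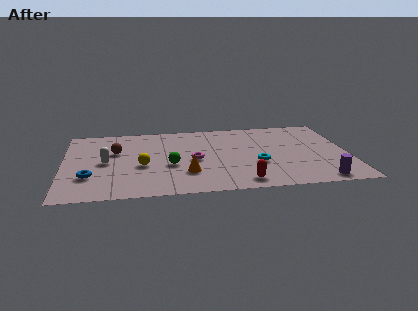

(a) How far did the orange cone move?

2.2

The orange cone was near (5.5, 4.5) before and (6.1, 2.4) after, so it travelled √(0.6² + 2.1²) ≈ 2.2 units.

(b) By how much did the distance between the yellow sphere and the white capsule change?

+0.7

Before: roughly 1.2 units apart; after: 1.9. That's 0.7 units further apart.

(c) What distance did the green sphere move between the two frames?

2.1

From (4.3, 1.6) to (5.3, 3.4), the green sphere covered √(1.0² + 1.8²) ≈ 2.1 units.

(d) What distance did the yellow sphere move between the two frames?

3.6

The yellow sphere moved from about (1.0, 5.7) to (3.9, 3.5), a distance of √(2.9² + 2.2²) ≈ 3.6.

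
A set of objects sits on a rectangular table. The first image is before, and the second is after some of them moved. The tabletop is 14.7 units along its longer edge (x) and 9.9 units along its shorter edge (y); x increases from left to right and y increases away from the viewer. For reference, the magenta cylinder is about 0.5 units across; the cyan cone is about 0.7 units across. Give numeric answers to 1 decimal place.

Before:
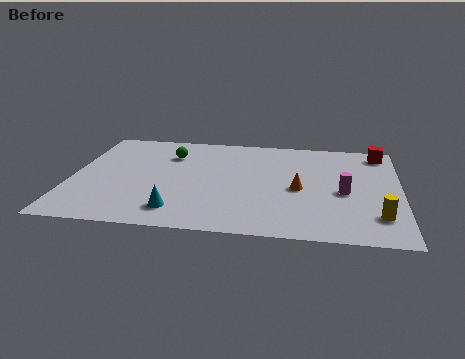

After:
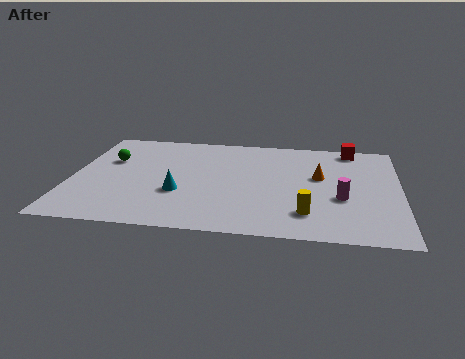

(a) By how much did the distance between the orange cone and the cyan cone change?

+0.7

The distance was about 5.9 in the first image and 6.6 in the second, so they moved 0.7 units further apart.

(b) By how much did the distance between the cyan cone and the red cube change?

-1.9

The distance was about 11.2 in the first image and 9.3 in the second, so they moved 1.9 units closer together.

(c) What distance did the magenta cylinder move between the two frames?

0.6

The magenta cylinder moved from about (12.2, 4.4) to (12.1, 3.8), a distance of √(0.1² + 0.6²) ≈ 0.6.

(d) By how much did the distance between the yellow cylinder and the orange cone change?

-0.5

The distance was about 4.1 in the first image and 3.6 in the second, so they moved 0.5 units closer together.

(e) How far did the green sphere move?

2.8

The green sphere moved from about (4.3, 7.3) to (1.6, 6.4), a distance of √(2.7² + 0.9²) ≈ 2.8.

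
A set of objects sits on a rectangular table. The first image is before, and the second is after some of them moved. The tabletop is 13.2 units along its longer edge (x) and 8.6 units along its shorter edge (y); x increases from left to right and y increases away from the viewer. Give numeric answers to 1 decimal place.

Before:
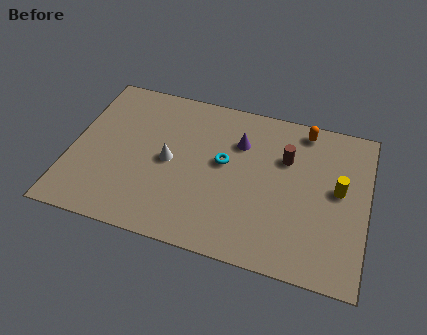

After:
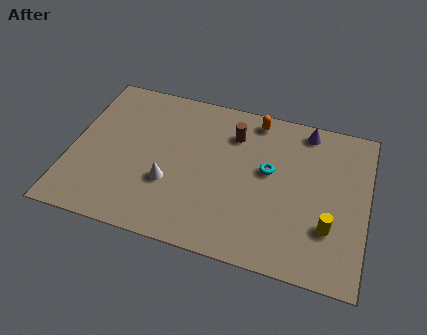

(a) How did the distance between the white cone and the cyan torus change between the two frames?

+2.2

The distance was about 2.5 in the first image and 4.7 in the second, so they moved 2.2 units further apart.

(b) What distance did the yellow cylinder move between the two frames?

2.1

The yellow cylinder moved from about (11.9, 4.7) to (11.6, 2.6), a distance of √(0.3² + 2.1²) ≈ 2.1.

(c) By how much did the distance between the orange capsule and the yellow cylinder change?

+2.8

They were about 3.4 units apart before and 6.2 after — 2.8 units further apart.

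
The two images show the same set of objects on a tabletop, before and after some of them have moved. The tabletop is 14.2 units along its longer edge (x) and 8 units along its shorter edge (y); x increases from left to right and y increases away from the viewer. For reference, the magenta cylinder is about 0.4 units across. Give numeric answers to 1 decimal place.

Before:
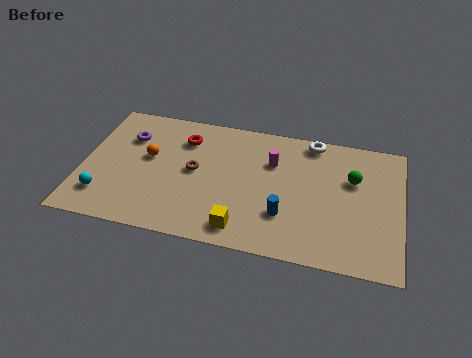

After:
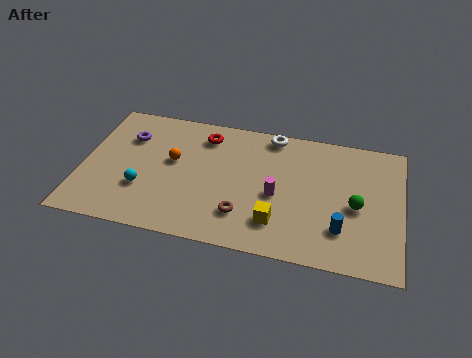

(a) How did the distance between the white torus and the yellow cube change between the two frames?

-1.3

They were about 6.6 units apart before and 5.3 after — 1.3 units closer together.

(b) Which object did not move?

the purple torus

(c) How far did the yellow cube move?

1.7

From (7.3, 1.2) to (8.8, 1.9), the yellow cube covered √(1.5² + 0.7²) ≈ 1.7 units.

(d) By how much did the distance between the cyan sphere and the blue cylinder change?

+0.8

Before: roughly 8.0 units apart; after: 8.8. That's 0.8 units further apart.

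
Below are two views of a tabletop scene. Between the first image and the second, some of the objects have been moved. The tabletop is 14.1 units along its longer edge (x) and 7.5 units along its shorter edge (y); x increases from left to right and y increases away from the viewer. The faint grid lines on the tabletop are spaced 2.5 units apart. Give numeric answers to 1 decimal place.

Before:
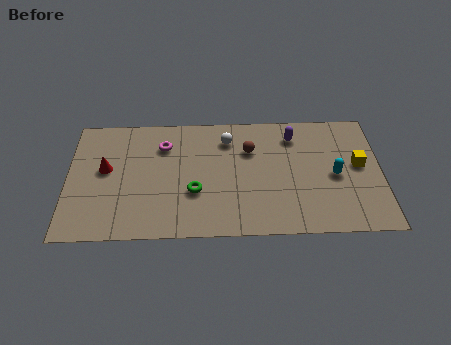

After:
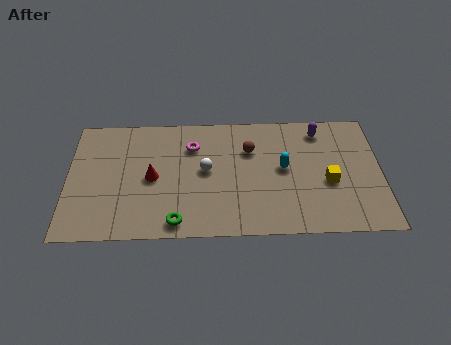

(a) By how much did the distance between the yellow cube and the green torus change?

-0.4

They were about 7.5 units apart before and 7.1 after — 0.4 units closer together.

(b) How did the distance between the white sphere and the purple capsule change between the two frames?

+2.7

Before: roughly 3.0 units apart; after: 5.7. That's 2.7 units further apart.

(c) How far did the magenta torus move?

1.3

From (4.3, 5.6) to (5.6, 5.5), the magenta torus covered √(1.3² + 0.1²) ≈ 1.3 units.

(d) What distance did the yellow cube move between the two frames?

1.7

The yellow cube was near (13.1, 4.1) before and (11.7, 3.1) after, so it travelled √(1.4² + 1.0²) ≈ 1.7 units.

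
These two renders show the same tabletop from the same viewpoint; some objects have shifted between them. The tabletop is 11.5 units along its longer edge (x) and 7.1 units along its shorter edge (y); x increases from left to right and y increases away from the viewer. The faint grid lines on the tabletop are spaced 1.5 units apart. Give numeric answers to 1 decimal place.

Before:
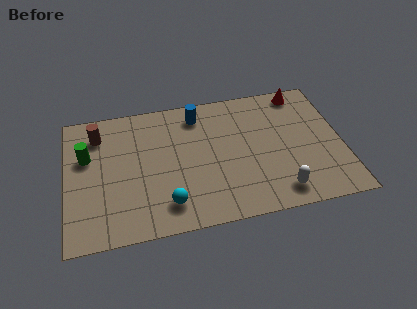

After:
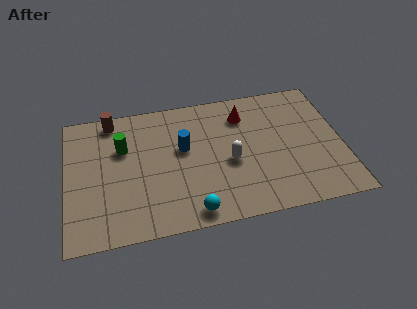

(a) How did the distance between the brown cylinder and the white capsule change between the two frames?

-2.8

They were about 8.6 units apart before and 5.8 after — 2.8 units closer together.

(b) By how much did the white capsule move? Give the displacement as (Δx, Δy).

(-1.9, 2.0)

The white capsule started near (8.7, 1.1) and ended near (6.8, 3.1).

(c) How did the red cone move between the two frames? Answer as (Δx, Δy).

(-2.5, -0.8)

The red cone started near (10.0, 6.3) and ended near (7.5, 5.5).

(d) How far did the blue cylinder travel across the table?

1.8

From (5.6, 5.9) to (4.9, 4.2), the blue cylinder covered √(0.7² + 1.7²) ≈ 1.8 units.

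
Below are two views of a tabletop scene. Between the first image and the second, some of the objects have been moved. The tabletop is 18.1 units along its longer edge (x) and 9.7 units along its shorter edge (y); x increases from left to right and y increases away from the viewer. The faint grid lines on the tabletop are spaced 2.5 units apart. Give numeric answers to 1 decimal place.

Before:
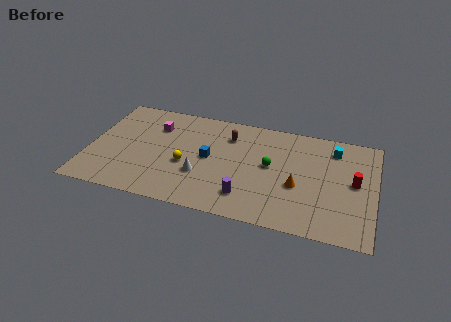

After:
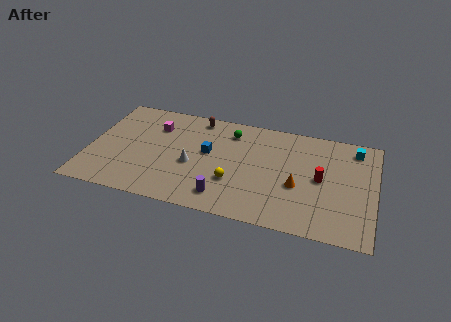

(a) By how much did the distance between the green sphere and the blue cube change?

-1.3

The distance was about 3.9 in the first image and 2.6 in the second, so they moved 1.3 units closer together.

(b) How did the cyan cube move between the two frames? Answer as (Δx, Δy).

(1.3, 0.3)

The cyan cube was at about (15.4, 7.9) and moved to about (16.7, 8.2).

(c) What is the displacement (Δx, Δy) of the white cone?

(-0.6, 0.8)

From the two frames, the white cone sits at roughly (7.2, 3.3) before and (6.6, 4.1) after.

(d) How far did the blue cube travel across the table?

0.5

From (7.6, 5.0) to (7.5, 5.5), the blue cube covered √(0.1² + 0.5²) ≈ 0.5 units.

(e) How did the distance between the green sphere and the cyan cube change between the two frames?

+3.2

They were about 4.7 units apart before and 7.9 after — 3.2 units further apart.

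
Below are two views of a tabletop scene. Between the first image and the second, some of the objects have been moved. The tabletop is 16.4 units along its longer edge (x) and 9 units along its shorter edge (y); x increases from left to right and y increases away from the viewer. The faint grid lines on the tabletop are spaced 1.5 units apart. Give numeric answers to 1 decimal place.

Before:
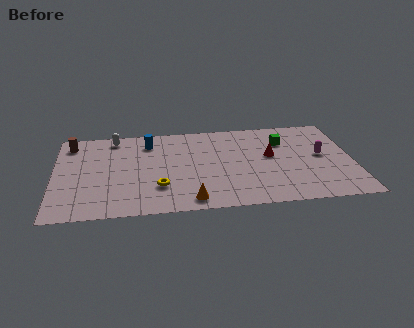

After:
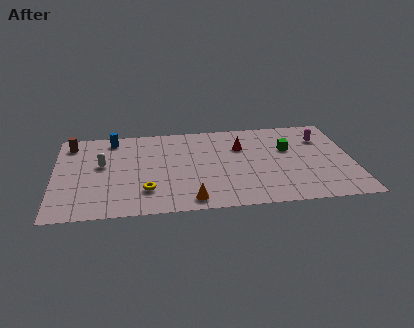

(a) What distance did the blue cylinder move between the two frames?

2.1

From (5.2, 7.2) to (3.2, 7.8), the blue cylinder covered √(2.0² + 0.6²) ≈ 2.1 units.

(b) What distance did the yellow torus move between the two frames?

0.8

The yellow torus moved from about (5.7, 2.6) to (5.0, 2.3), a distance of √(0.7² + 0.3²) ≈ 0.8.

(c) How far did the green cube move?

0.8

The green cube was near (12.7, 6.5) before and (12.9, 5.7) after, so it travelled √(0.2² + 0.8²) ≈ 0.8 units.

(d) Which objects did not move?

the orange cone and the brown cylinder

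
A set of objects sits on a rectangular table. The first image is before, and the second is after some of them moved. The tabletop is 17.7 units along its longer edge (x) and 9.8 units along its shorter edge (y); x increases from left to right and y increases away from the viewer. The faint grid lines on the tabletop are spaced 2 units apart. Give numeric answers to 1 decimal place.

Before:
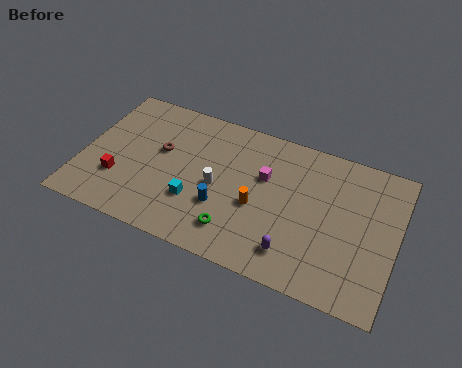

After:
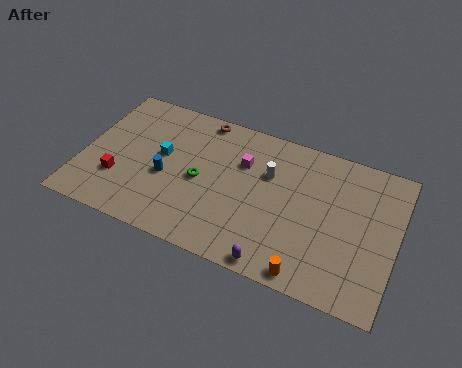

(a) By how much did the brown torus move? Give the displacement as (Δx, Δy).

(2.0, 3.1)

The brown torus was at about (4.3, 5.8) and moved to about (6.3, 8.9).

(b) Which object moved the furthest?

the orange cylinder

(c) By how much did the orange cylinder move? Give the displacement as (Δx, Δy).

(3.2, -3.2)

From the two frames, the orange cylinder sits at roughly (10.0, 4.1) before and (13.2, 0.9) after.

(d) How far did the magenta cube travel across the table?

1.4

The magenta cube was near (10.2, 6.2) before and (8.9, 6.7) after, so it travelled √(1.3² + 0.5²) ≈ 1.4 units.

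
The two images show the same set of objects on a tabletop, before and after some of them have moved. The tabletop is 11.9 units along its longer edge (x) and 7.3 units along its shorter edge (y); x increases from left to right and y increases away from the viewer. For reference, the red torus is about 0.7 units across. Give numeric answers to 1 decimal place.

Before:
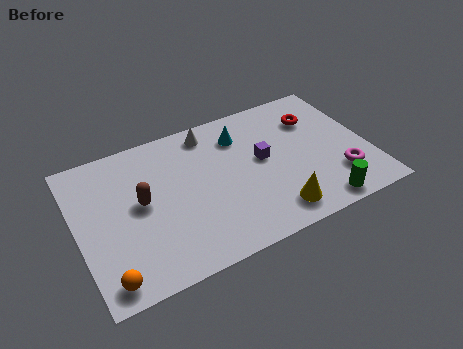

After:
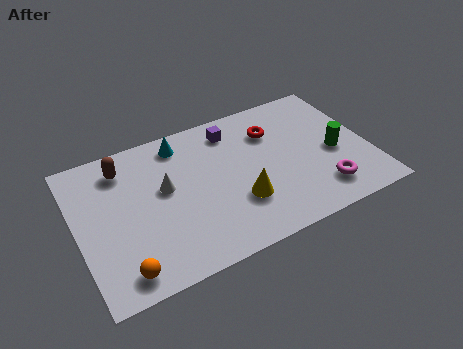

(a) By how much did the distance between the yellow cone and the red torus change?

-1.2

Before: roughly 4.7 units apart; after: 3.5. That's 1.2 units closer together.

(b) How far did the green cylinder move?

2.6

The green cylinder was near (9.5, 0.8) before and (10.5, 3.2) after, so it travelled √(1.0² + 2.4²) ≈ 2.6 units.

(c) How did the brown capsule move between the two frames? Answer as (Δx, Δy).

(-0.5, 2.0)

The brown capsule started near (2.6, 3.9) and ended near (2.1, 5.9).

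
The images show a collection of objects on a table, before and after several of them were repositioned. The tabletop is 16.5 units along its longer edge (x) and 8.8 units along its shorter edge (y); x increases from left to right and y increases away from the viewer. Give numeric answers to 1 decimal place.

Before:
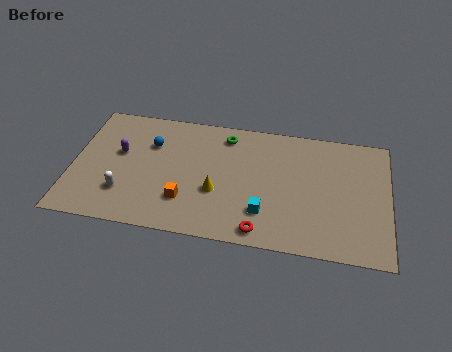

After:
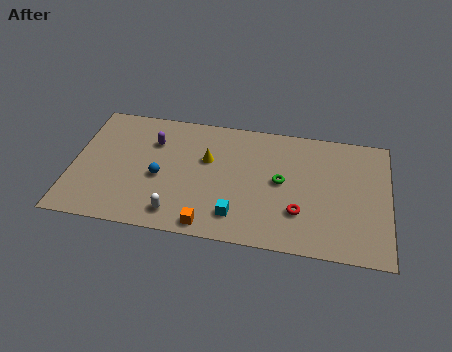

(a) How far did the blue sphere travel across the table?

2.4

The blue sphere was near (4.0, 6.1) before and (4.6, 3.8) after, so it travelled √(0.6² + 2.3²) ≈ 2.4 units.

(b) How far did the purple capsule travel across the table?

2.0

The purple capsule was near (2.4, 5.2) before and (4.1, 6.3) after, so it travelled √(1.7² + 1.1²) ≈ 2.0 units.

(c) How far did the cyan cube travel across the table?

1.5

The cyan cube moved from about (10.1, 2.3) to (8.7, 1.8), a distance of √(1.4² + 0.5²) ≈ 1.5.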